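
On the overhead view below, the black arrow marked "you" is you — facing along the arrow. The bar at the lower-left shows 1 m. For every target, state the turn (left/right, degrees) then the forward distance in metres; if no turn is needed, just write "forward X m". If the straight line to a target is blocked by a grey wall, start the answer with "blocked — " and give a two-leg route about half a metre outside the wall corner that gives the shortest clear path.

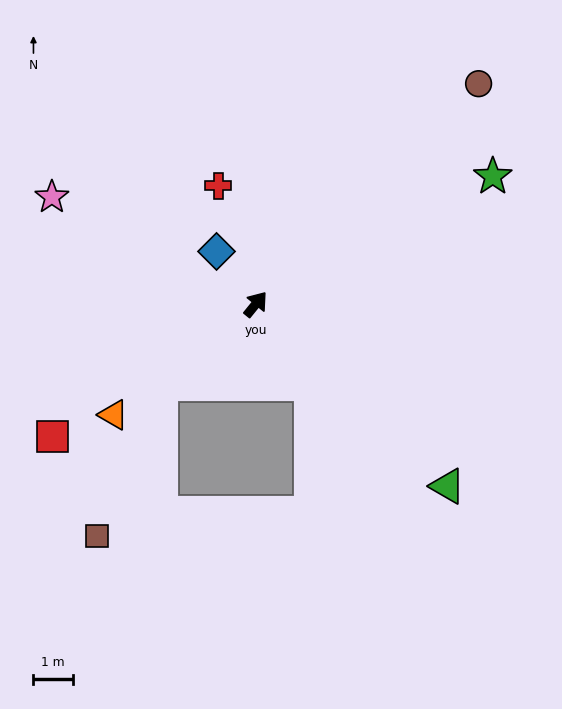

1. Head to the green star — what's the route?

turn right 23°, forward 6.8 m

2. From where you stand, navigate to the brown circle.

turn right 6°, forward 8.0 m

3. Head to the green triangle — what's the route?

turn right 94°, forward 6.7 m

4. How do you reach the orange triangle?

turn left 167°, forward 4.6 m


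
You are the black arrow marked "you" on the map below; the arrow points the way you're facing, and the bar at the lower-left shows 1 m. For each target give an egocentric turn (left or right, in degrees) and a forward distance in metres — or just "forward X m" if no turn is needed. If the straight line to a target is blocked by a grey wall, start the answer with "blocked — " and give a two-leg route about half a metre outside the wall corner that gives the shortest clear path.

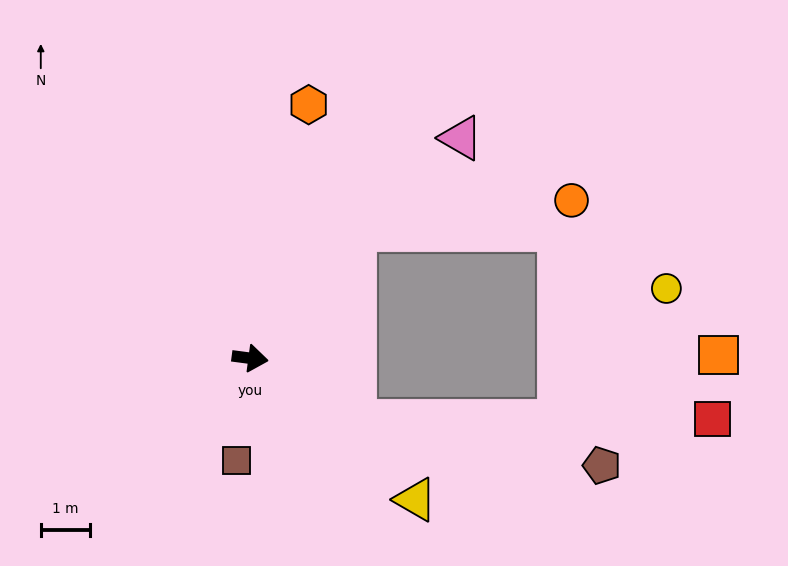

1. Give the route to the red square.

blocked — turn right 23°, forward 2.5 m, then turn left 31°, forward 7.2 m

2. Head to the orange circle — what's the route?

blocked — turn left 58°, forward 3.3 m, then turn right 43°, forward 4.4 m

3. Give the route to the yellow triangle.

turn right 33°, forward 4.4 m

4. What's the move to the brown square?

turn right 90°, forward 2.1 m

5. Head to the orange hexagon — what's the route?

turn left 85°, forward 5.2 m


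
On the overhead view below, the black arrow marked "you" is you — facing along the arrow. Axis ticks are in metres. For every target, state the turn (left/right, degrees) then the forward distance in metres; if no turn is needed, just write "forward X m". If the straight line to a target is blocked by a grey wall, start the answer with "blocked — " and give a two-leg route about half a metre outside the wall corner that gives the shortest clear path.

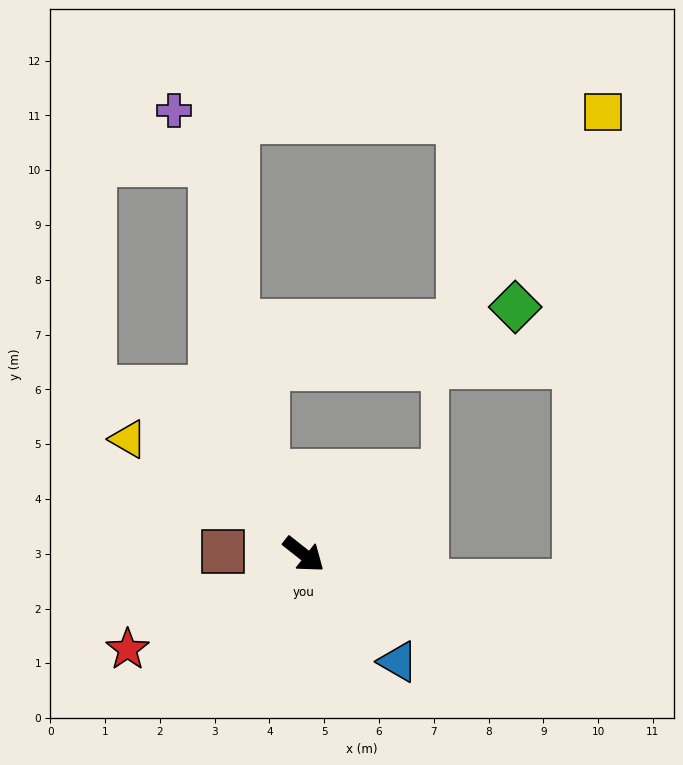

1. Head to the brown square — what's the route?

turn right 144°, forward 1.5 m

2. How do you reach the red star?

turn right 113°, forward 3.7 m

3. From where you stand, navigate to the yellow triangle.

turn right 175°, forward 3.8 m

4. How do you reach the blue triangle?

turn right 10°, forward 2.6 m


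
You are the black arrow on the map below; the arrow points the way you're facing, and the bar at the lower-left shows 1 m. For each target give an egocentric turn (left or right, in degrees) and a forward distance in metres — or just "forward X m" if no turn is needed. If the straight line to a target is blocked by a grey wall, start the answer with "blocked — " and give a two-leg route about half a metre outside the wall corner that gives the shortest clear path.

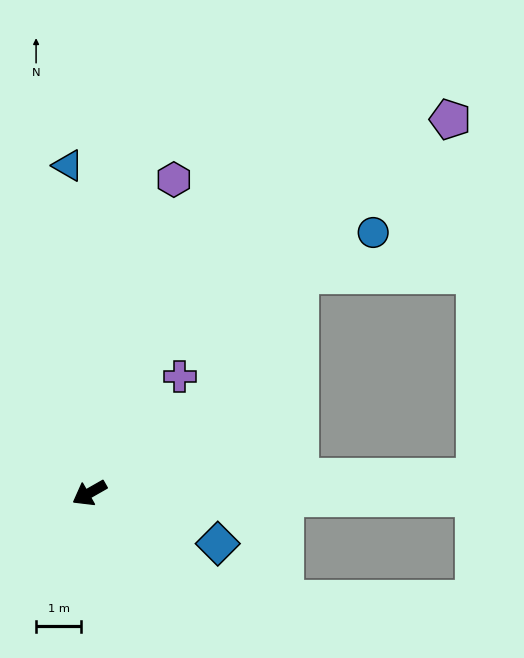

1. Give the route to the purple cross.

turn right 157°, forward 3.3 m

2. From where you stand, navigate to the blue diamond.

turn left 129°, forward 3.1 m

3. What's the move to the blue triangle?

turn right 116°, forward 7.3 m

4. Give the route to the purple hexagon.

turn right 135°, forward 7.2 m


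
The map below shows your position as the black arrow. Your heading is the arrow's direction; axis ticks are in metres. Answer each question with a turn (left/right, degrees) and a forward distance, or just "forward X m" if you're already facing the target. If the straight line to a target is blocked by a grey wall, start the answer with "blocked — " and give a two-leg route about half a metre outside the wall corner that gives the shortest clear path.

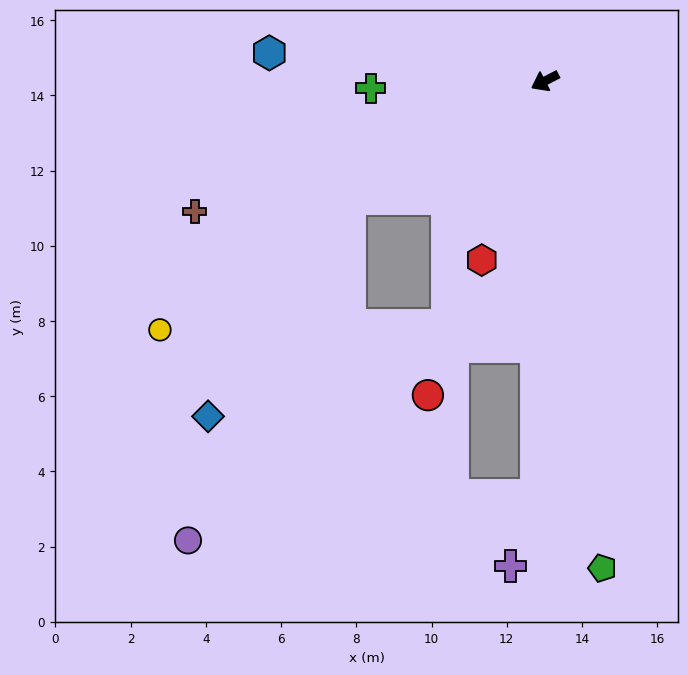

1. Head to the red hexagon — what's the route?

turn left 43°, forward 5.1 m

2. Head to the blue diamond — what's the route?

blocked — turn left 4°, forward 6.1 m, then turn left 26°, forward 6.9 m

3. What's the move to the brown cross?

turn right 7°, forward 9.9 m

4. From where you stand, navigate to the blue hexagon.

turn right 33°, forward 7.4 m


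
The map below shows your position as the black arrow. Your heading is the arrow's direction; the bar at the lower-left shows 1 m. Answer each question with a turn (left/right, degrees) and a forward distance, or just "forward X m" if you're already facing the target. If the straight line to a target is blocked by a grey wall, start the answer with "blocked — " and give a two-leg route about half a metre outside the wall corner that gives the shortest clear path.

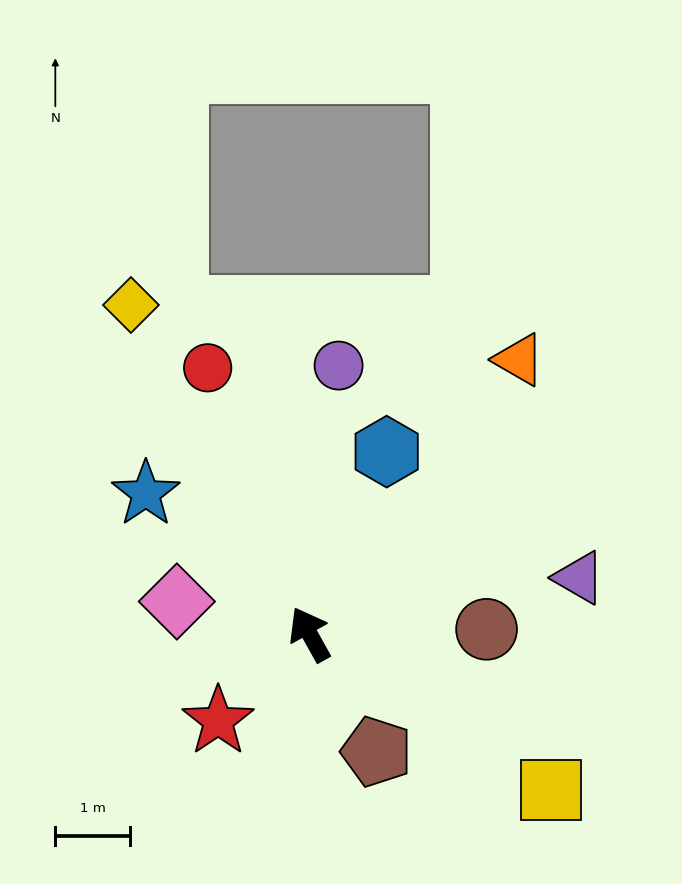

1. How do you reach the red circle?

turn right 8°, forward 3.8 m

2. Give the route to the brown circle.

turn right 118°, forward 2.4 m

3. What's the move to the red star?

turn left 104°, forward 1.7 m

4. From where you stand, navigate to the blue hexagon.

turn right 52°, forward 2.7 m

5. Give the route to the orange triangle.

turn right 66°, forward 4.6 m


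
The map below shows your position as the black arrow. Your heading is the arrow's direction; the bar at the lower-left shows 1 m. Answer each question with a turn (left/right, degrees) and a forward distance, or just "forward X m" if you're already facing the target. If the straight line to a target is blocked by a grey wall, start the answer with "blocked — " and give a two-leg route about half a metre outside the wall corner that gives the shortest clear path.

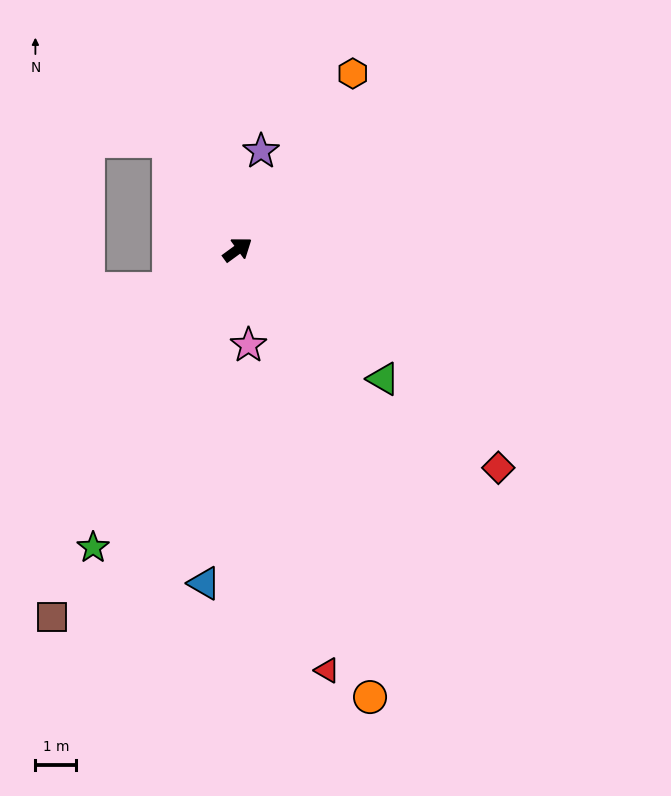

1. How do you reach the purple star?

turn left 40°, forward 2.5 m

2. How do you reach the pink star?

turn right 120°, forward 2.4 m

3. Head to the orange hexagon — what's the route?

turn left 21°, forward 5.2 m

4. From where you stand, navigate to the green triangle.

turn right 78°, forward 4.8 m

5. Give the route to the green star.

turn right 152°, forward 8.1 m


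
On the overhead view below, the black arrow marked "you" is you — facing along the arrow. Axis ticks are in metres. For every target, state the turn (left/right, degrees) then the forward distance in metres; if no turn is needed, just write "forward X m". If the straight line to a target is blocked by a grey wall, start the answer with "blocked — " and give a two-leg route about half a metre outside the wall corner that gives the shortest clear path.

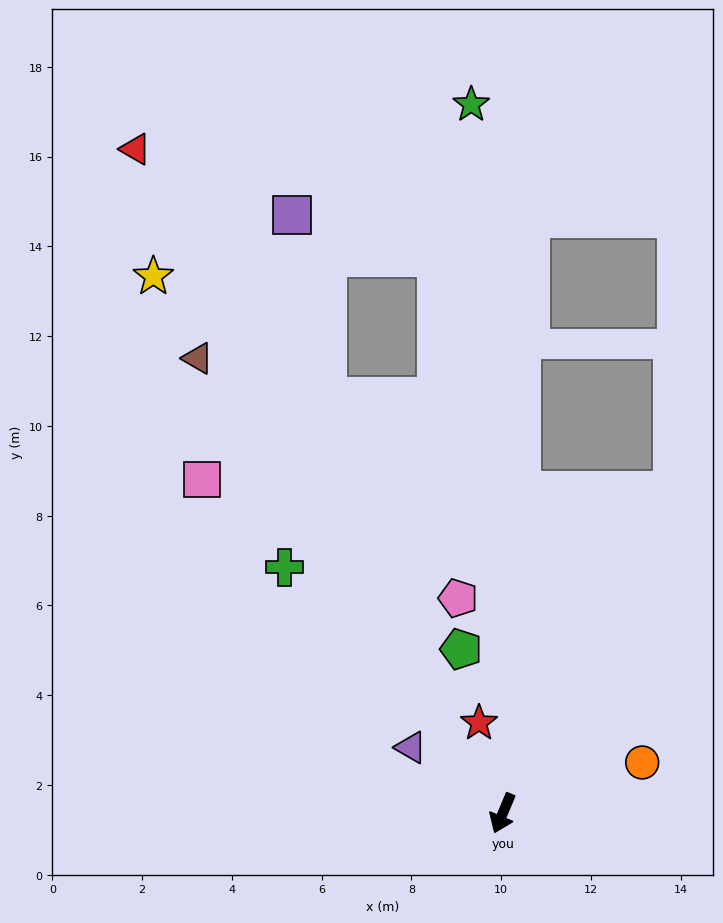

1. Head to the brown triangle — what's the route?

turn right 123°, forward 12.2 m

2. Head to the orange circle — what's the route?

turn left 133°, forward 3.3 m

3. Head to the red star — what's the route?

turn right 143°, forward 2.1 m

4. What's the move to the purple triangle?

turn right 103°, forward 2.5 m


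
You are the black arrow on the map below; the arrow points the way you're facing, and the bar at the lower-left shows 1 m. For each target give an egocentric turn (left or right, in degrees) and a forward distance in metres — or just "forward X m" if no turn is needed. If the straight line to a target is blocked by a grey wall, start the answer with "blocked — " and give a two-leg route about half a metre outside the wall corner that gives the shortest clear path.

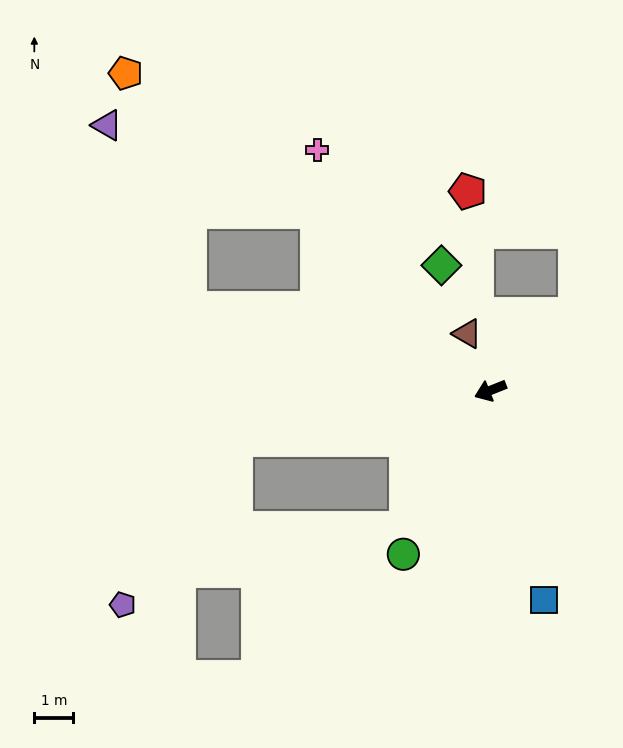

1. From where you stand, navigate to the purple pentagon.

blocked — turn right 11°, forward 6.6 m, then turn left 44°, forward 5.1 m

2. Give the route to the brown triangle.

turn right 90°, forward 1.6 m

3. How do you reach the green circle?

turn left 40°, forward 4.8 m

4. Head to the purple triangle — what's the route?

blocked — turn right 37°, forward 8.0 m, then turn right 50°, forward 5.1 m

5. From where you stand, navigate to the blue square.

turn left 83°, forward 5.5 m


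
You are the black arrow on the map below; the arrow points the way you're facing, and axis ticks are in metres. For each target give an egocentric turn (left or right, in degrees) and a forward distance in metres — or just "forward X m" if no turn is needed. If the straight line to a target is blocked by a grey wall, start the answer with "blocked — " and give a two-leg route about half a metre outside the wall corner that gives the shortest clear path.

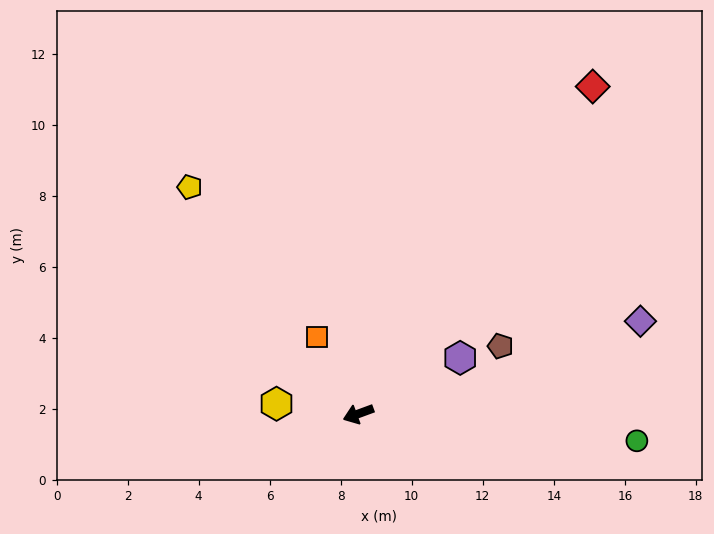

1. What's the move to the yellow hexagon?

turn right 27°, forward 2.3 m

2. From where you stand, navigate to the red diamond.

turn right 146°, forward 11.3 m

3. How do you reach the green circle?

turn left 154°, forward 7.9 m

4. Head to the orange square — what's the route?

turn right 82°, forward 2.5 m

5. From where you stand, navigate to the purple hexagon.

turn right 171°, forward 3.3 m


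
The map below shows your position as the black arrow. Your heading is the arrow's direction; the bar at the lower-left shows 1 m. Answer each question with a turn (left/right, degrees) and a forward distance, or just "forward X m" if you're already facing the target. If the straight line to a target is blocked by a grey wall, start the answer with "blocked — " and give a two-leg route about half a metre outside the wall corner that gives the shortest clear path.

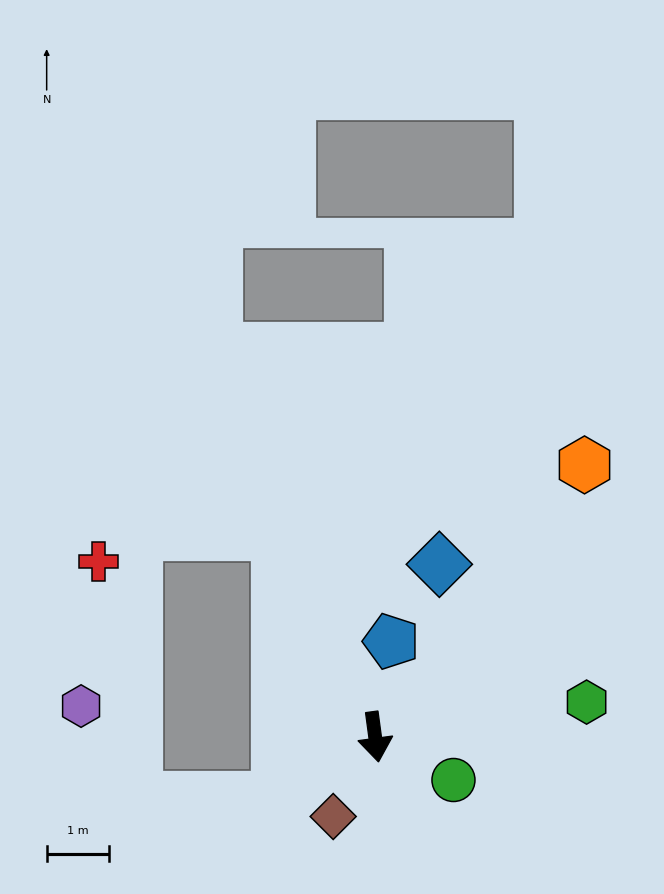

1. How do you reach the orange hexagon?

turn left 135°, forward 5.5 m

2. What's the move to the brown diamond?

turn right 35°, forward 1.4 m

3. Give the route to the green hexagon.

turn left 92°, forward 3.4 m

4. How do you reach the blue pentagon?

turn left 163°, forward 1.5 m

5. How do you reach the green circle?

turn left 54°, forward 1.4 m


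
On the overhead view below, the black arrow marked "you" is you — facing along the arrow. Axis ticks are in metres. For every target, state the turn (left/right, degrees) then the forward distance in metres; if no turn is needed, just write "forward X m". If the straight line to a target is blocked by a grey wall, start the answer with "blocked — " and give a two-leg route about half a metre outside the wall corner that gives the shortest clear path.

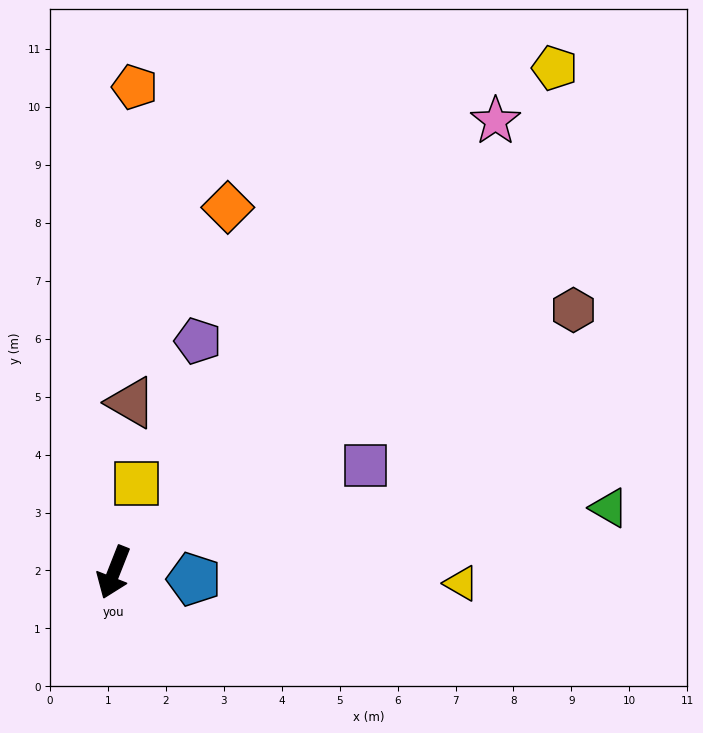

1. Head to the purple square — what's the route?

turn left 135°, forward 4.7 m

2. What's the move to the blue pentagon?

turn left 107°, forward 1.4 m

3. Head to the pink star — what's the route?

turn left 161°, forward 10.2 m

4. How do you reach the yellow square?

turn right 173°, forward 1.6 m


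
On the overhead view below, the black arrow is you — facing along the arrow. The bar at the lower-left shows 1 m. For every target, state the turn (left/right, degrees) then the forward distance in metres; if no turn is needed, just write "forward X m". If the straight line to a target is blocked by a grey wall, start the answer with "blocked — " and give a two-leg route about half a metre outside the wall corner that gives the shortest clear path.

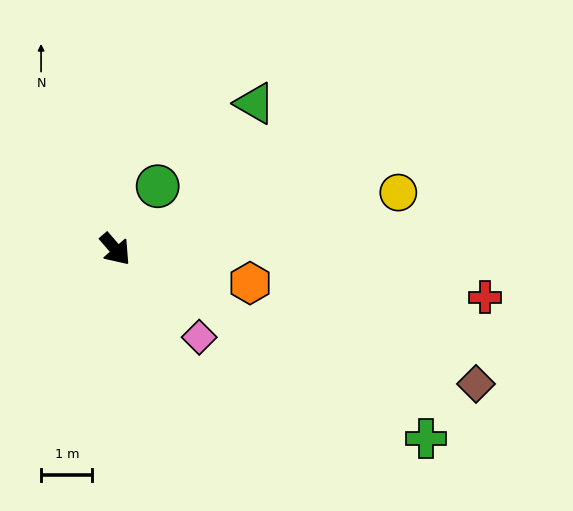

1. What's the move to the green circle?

turn left 105°, forward 1.5 m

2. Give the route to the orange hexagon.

turn left 35°, forward 2.7 m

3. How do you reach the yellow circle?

turn left 60°, forward 5.6 m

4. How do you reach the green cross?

turn left 18°, forward 7.1 m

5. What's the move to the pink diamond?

turn left 3°, forward 2.4 m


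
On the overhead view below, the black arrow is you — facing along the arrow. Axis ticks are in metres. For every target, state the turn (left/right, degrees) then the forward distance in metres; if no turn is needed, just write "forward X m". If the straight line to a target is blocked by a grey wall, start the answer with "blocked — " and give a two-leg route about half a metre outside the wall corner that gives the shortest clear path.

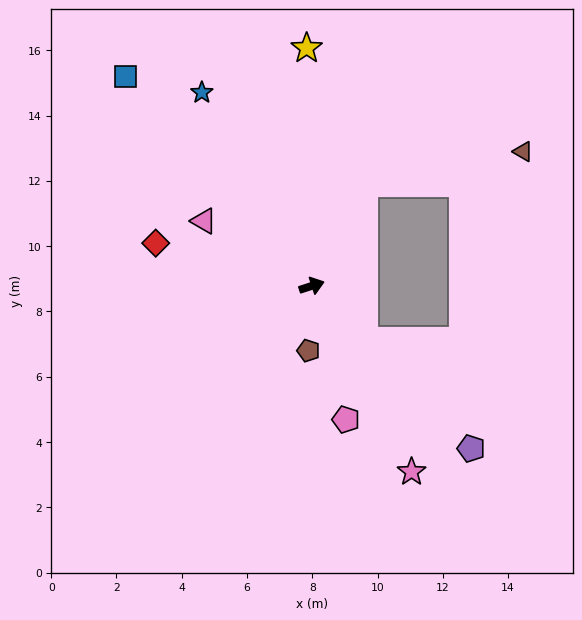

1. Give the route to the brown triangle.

blocked — turn left 45°, forward 3.5 m, then turn right 52°, forward 5.0 m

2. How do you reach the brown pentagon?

turn right 111°, forward 2.0 m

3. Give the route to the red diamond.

turn left 147°, forward 5.0 m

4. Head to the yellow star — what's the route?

turn left 73°, forward 7.3 m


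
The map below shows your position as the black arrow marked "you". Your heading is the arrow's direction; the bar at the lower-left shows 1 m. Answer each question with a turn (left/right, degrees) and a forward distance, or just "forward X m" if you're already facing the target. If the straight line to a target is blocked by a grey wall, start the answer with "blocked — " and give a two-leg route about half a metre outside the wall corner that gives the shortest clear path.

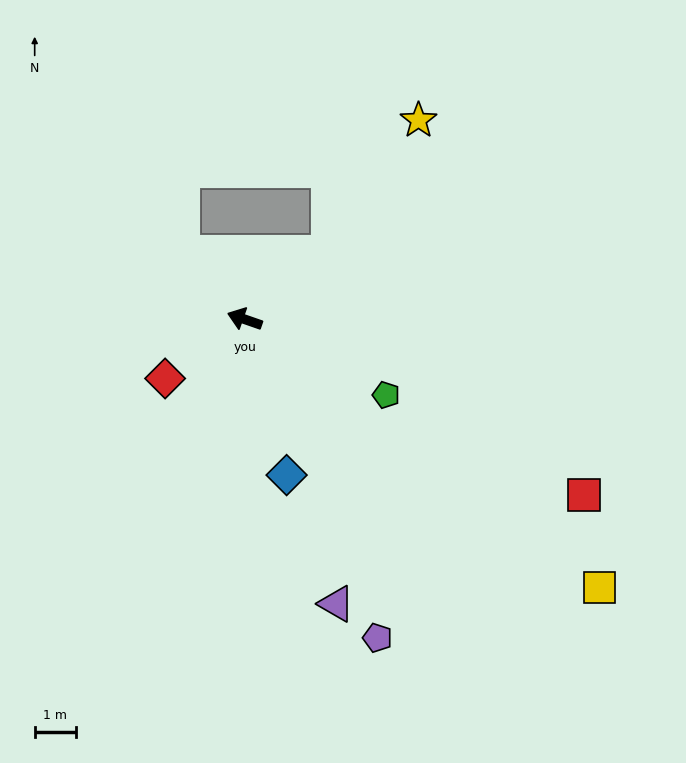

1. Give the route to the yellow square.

turn left 162°, forward 10.8 m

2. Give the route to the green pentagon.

turn left 171°, forward 3.9 m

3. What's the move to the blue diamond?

turn left 124°, forward 3.9 m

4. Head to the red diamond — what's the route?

turn left 56°, forward 2.4 m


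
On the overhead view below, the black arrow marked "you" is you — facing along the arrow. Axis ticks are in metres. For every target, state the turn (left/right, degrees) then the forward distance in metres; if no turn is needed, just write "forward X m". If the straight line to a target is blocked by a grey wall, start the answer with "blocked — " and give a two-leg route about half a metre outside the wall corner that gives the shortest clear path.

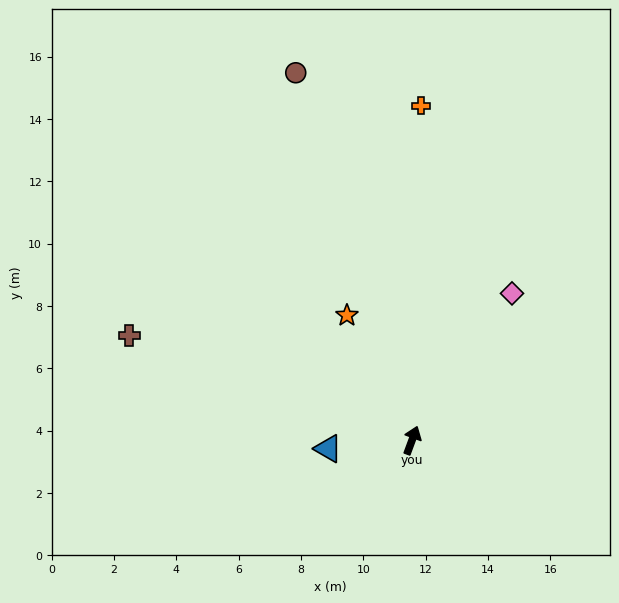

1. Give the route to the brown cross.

turn left 90°, forward 9.7 m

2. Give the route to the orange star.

turn left 48°, forward 4.5 m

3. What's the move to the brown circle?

turn left 38°, forward 12.4 m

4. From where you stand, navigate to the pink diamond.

turn right 14°, forward 5.7 m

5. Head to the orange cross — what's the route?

turn left 19°, forward 10.7 m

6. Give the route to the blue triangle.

turn left 116°, forward 2.7 m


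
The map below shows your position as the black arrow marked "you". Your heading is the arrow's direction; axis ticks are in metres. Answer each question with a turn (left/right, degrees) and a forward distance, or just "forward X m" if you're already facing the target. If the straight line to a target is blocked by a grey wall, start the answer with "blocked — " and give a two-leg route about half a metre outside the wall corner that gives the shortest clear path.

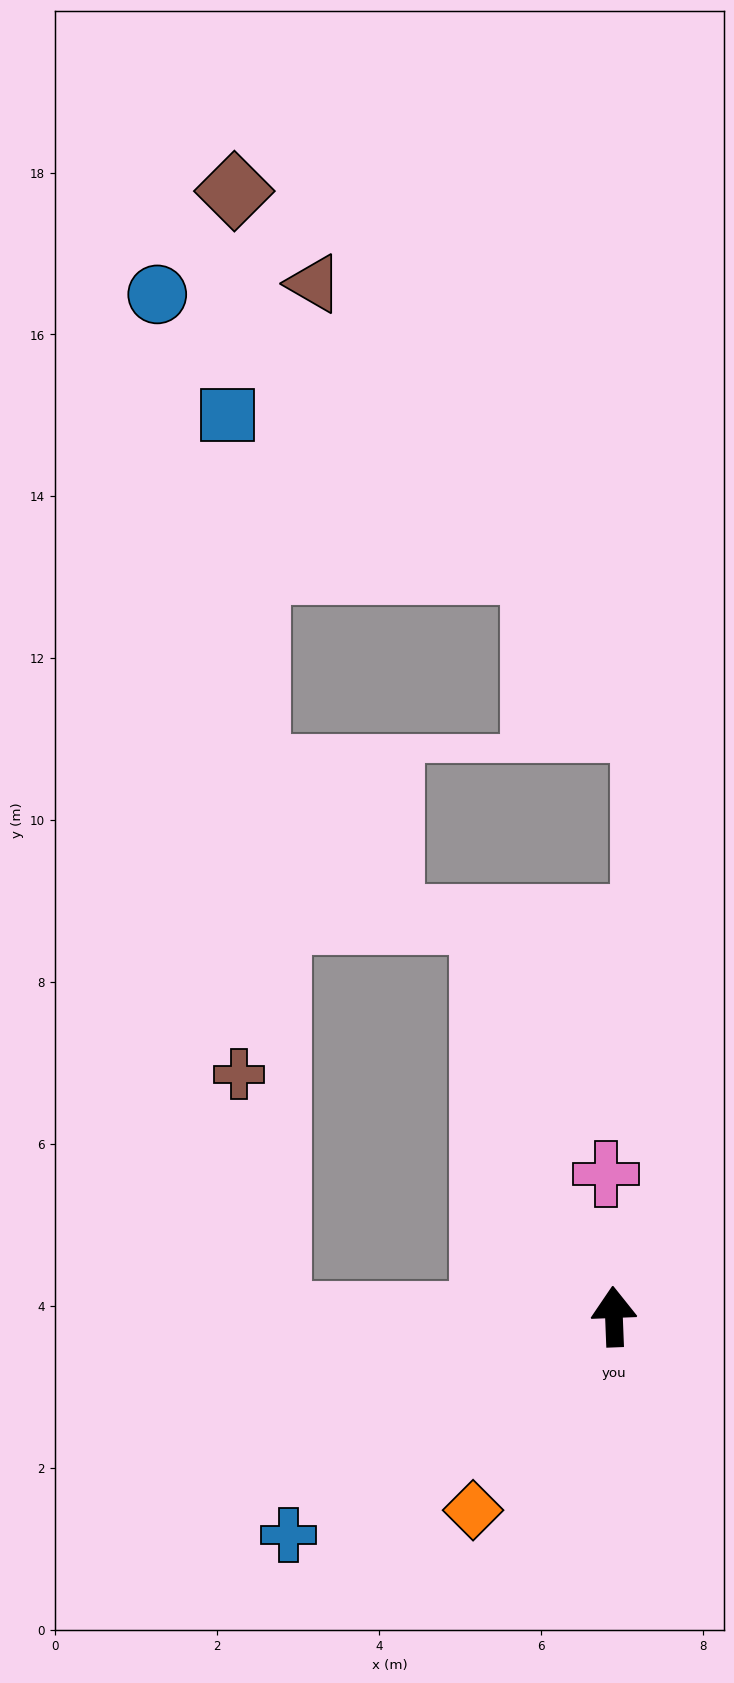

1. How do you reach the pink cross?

forward 1.8 m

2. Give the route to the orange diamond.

turn left 142°, forward 3.0 m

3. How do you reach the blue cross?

turn left 122°, forward 4.8 m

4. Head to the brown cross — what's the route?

blocked — turn left 88°, forward 4.2 m, then turn right 81°, forward 3.0 m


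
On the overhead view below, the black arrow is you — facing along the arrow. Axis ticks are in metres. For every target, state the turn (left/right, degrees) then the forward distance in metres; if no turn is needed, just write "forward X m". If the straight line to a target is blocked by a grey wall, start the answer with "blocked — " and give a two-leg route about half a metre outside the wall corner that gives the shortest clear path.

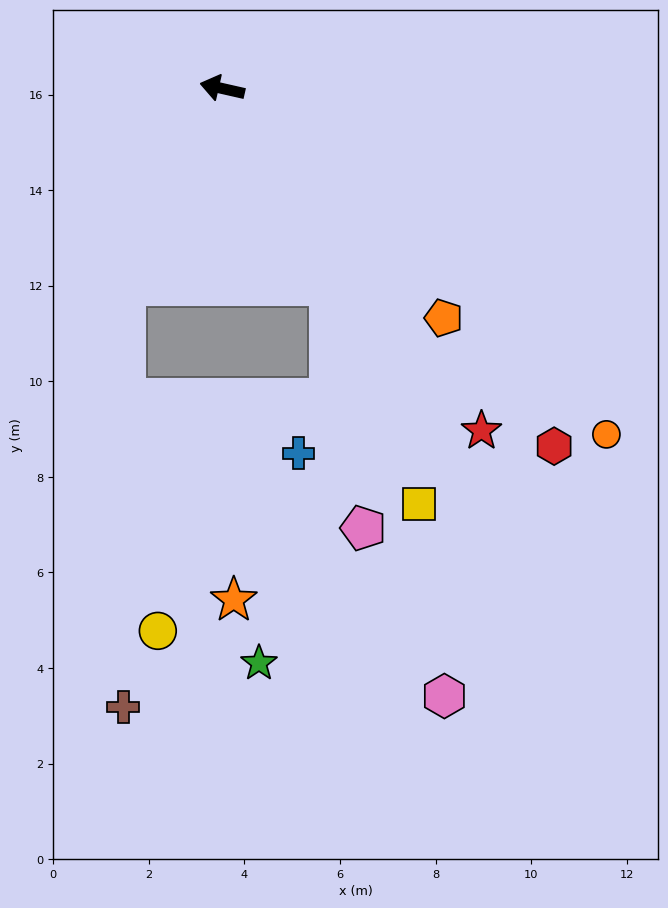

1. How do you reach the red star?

turn left 140°, forward 9.0 m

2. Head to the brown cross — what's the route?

blocked — turn left 76°, forward 4.6 m, then turn left 27°, forward 8.8 m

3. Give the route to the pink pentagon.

blocked — turn left 131°, forward 4.7 m, then turn right 20°, forward 5.1 m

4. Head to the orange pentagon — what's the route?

turn left 147°, forward 6.7 m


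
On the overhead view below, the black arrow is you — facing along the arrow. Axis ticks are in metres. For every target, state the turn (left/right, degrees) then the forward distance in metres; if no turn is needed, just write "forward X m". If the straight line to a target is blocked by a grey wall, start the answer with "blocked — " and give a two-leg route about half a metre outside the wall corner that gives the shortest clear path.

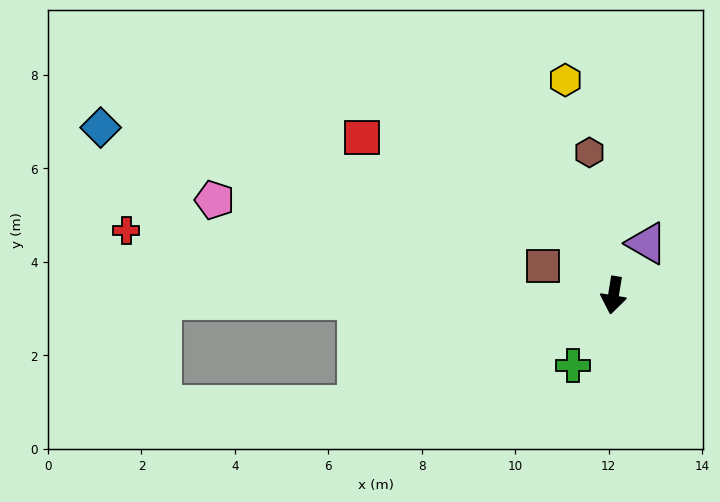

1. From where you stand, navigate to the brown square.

turn right 104°, forward 1.6 m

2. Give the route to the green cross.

turn right 21°, forward 1.7 m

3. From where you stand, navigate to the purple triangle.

turn left 157°, forward 1.3 m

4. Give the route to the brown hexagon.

turn right 161°, forward 3.1 m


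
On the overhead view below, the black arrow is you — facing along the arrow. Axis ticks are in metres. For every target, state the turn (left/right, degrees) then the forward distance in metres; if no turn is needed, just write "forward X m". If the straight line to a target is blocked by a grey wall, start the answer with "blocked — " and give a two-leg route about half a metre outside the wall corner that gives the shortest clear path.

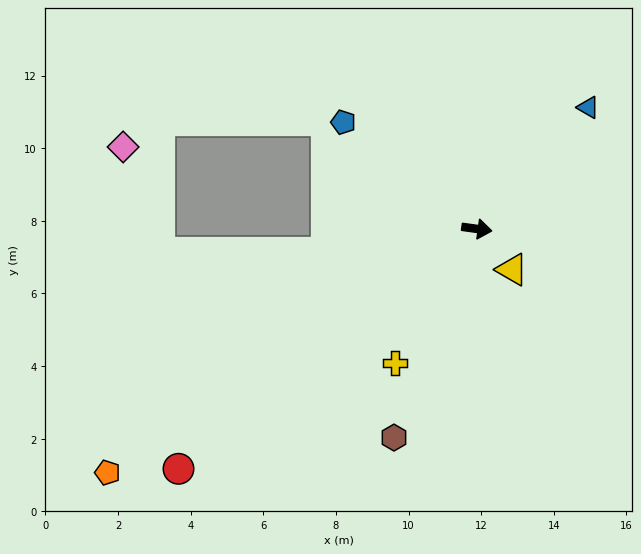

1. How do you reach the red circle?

turn right 133°, forward 10.5 m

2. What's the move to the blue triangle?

turn left 55°, forward 4.5 m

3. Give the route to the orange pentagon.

turn right 139°, forward 12.2 m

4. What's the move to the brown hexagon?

turn right 104°, forward 6.2 m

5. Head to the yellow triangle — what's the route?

turn right 41°, forward 1.5 m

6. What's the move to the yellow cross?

turn right 114°, forward 4.3 m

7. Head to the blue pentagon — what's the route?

turn left 149°, forward 4.7 m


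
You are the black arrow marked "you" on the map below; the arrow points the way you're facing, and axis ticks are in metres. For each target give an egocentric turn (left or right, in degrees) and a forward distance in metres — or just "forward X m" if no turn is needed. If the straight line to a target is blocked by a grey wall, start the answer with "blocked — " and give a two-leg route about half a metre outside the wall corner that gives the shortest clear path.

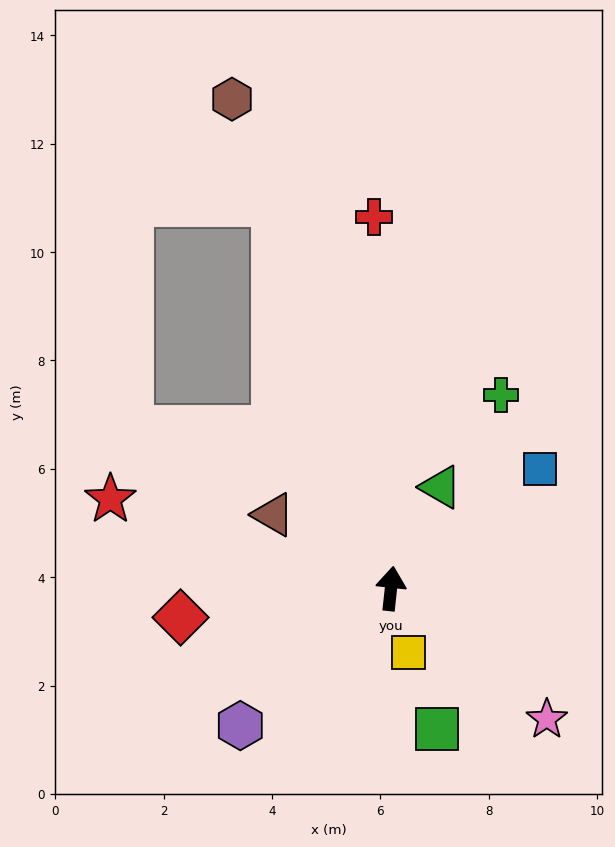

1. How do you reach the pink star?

turn right 124°, forward 3.8 m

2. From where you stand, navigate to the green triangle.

turn right 20°, forward 2.1 m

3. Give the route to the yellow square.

turn right 158°, forward 1.2 m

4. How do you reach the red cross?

turn left 9°, forward 6.9 m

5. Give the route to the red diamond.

turn left 104°, forward 3.9 m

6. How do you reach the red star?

turn left 78°, forward 5.4 m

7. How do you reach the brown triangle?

turn left 64°, forward 2.6 m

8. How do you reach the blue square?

turn right 45°, forward 3.5 m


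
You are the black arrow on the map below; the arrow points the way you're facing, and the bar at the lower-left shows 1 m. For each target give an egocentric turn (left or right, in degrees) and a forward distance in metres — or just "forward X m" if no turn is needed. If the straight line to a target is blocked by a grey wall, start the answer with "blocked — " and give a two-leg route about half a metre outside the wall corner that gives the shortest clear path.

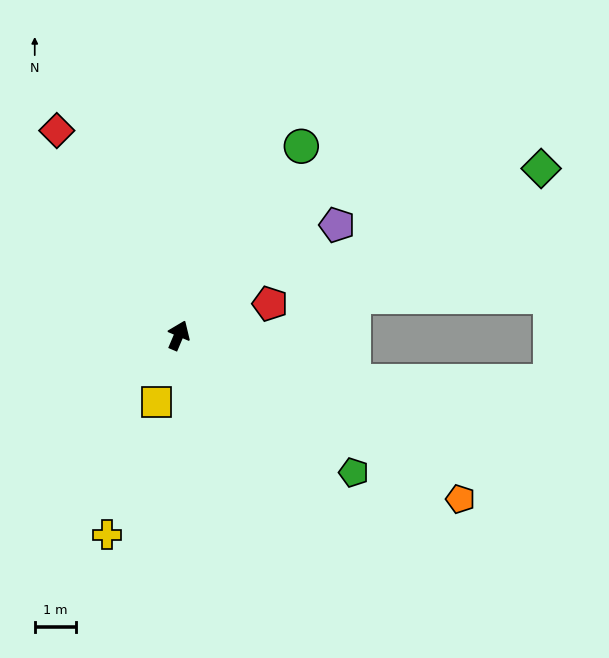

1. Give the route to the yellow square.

turn right 176°, forward 1.7 m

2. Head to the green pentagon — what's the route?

turn right 105°, forward 5.4 m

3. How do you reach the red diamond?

turn left 54°, forward 5.8 m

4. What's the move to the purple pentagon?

turn right 32°, forward 4.7 m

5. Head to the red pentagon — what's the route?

turn right 48°, forward 2.4 m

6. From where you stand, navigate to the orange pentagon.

turn right 97°, forward 8.0 m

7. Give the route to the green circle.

turn right 10°, forward 5.5 m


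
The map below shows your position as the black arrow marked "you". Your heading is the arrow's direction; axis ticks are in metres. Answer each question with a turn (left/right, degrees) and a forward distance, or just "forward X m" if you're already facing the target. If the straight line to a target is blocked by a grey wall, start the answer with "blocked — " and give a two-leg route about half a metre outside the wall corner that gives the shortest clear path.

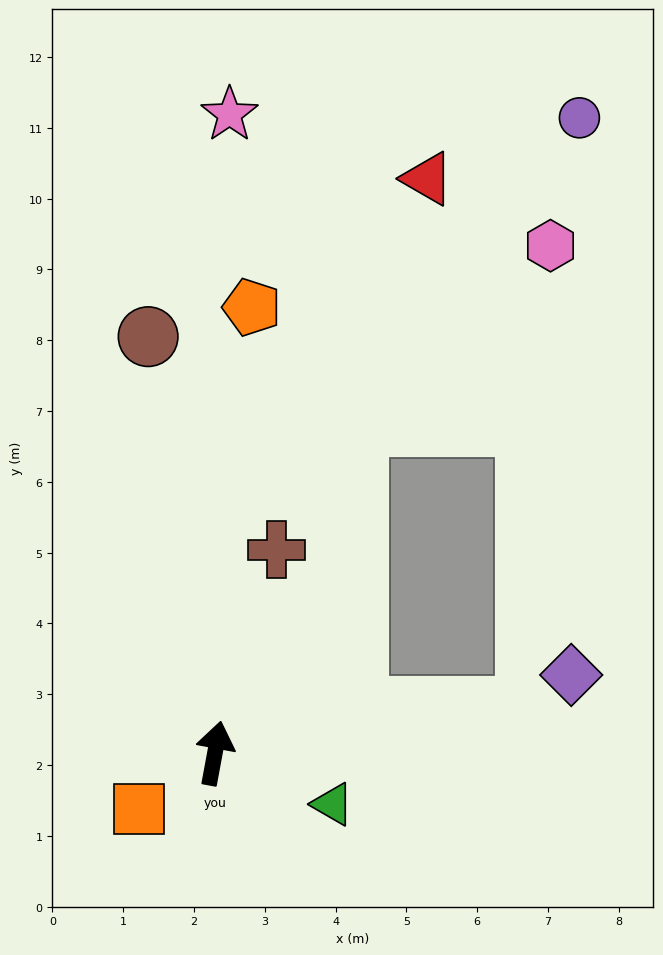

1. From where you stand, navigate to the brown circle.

turn left 20°, forward 6.0 m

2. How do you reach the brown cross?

turn right 6°, forward 3.0 m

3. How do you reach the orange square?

turn left 137°, forward 1.3 m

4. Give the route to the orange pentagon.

turn left 6°, forward 6.3 m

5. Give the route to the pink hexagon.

blocked — turn right 71°, forward 4.4 m, then turn left 78°, forward 6.5 m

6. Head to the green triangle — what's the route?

turn right 103°, forward 1.8 m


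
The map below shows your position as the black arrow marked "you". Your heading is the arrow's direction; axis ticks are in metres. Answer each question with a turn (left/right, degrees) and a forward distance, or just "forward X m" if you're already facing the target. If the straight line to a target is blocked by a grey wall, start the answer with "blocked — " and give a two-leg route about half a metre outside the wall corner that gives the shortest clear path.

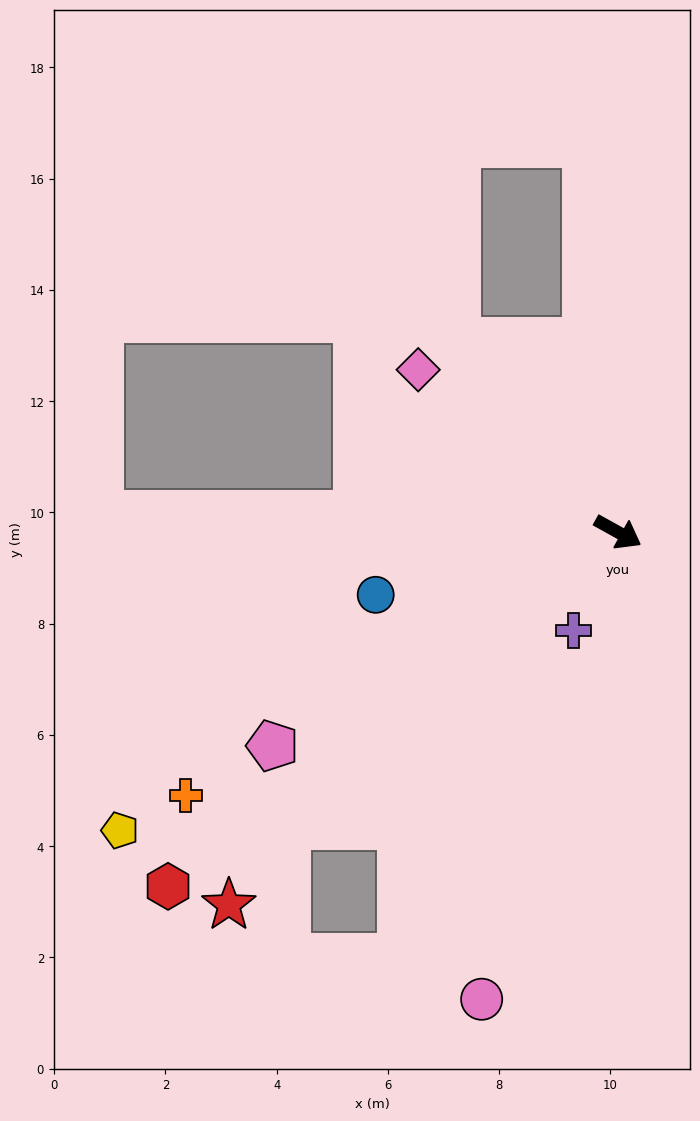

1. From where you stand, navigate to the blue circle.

turn right 136°, forward 4.5 m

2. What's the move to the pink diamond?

turn left 170°, forward 4.6 m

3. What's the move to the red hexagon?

turn right 113°, forward 10.3 m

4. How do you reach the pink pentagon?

turn right 119°, forward 7.3 m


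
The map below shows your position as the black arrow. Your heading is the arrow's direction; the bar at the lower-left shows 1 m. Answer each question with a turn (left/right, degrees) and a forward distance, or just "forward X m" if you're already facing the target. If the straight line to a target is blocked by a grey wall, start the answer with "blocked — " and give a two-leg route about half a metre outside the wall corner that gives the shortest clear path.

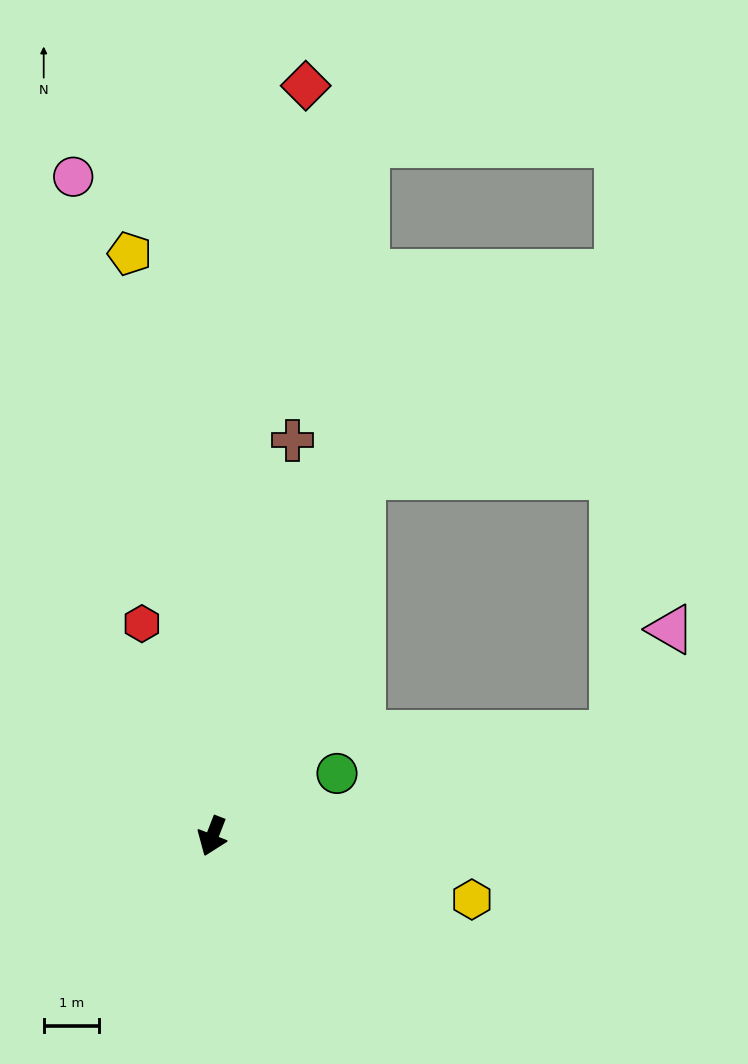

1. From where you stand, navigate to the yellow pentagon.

turn right 151°, forward 10.6 m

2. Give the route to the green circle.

turn left 138°, forward 2.5 m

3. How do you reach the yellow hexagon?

turn left 98°, forward 4.8 m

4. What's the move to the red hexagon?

turn right 140°, forward 4.0 m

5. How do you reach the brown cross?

turn right 170°, forward 7.3 m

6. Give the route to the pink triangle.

blocked — turn left 125°, forward 7.5 m, then turn left 48°, forward 2.2 m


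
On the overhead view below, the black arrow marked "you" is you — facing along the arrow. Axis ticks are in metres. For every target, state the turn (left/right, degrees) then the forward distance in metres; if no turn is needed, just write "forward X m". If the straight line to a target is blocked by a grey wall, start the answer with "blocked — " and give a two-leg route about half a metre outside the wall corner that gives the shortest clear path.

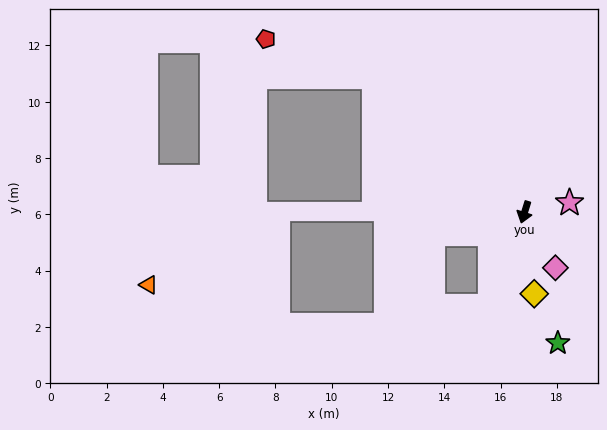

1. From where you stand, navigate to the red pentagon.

blocked — turn right 114°, forward 7.2 m, then turn left 22°, forward 4.1 m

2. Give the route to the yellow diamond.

turn left 24°, forward 2.9 m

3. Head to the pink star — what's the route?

turn left 119°, forward 1.6 m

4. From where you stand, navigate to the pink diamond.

turn left 46°, forward 2.3 m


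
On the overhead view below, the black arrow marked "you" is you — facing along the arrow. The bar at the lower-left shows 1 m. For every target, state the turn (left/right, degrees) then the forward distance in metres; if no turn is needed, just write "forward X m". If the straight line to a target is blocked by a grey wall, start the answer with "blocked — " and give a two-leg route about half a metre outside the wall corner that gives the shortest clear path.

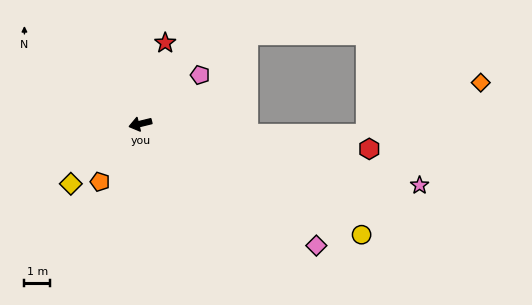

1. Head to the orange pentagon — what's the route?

turn left 41°, forward 2.7 m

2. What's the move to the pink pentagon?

turn right 155°, forward 3.0 m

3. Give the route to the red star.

turn right 121°, forward 3.3 m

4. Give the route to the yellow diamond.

turn left 27°, forward 3.5 m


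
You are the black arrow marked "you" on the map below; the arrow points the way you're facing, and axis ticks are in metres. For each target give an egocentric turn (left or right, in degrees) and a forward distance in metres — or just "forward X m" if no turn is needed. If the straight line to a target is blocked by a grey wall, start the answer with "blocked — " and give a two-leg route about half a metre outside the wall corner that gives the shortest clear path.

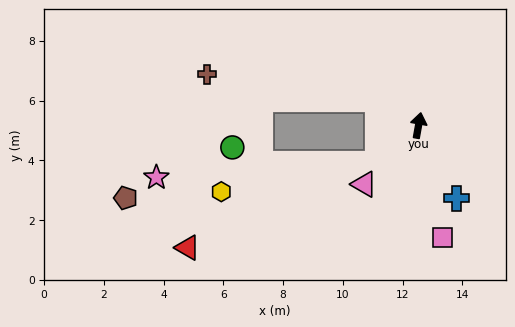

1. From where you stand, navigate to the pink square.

turn right 158°, forward 3.8 m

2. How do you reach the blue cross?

turn right 142°, forward 2.7 m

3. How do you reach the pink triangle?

turn left 147°, forward 2.7 m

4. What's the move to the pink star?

blocked — turn left 143°, forward 1.9 m, then turn right 39°, forward 7.4 m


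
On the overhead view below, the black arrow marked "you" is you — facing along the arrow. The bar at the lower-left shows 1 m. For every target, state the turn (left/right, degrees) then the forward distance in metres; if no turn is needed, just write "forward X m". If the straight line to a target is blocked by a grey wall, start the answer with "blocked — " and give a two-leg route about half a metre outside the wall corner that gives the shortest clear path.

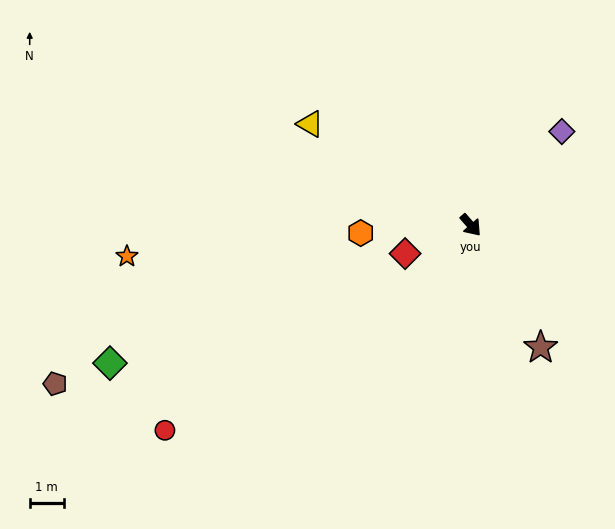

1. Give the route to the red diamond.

turn right 108°, forward 2.1 m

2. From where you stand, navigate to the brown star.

turn right 11°, forward 4.2 m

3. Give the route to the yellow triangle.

turn right 163°, forward 5.6 m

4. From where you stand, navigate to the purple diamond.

turn left 95°, forward 3.9 m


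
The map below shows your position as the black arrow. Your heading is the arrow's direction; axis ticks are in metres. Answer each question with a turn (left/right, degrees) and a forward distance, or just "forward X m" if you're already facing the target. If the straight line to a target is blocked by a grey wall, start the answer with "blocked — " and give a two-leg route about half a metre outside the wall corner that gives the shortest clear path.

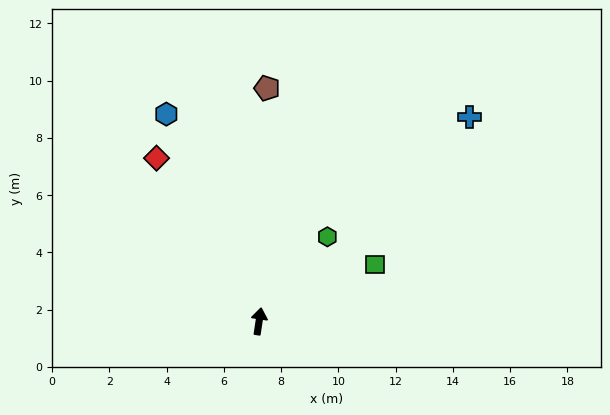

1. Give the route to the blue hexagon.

turn left 33°, forward 7.9 m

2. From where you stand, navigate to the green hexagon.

turn right 30°, forward 3.8 m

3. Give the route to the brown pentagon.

turn left 7°, forward 8.1 m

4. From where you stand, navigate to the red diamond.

turn left 41°, forward 6.7 m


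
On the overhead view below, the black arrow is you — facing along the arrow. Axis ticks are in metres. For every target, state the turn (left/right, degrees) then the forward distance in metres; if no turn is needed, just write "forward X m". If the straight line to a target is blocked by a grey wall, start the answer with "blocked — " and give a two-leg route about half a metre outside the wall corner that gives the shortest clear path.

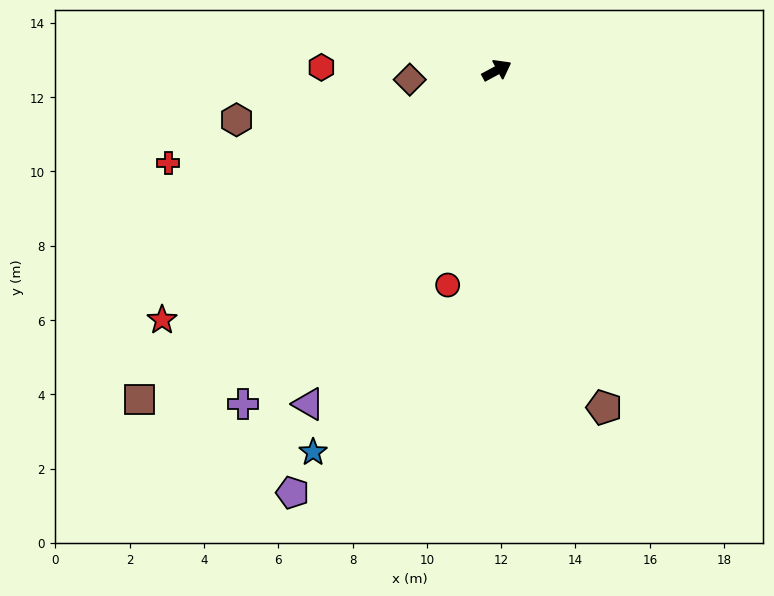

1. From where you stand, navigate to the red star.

turn right 172°, forward 11.2 m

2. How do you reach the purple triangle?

turn right 148°, forward 10.3 m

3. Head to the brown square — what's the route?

turn right 166°, forward 13.1 m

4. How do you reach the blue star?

turn right 144°, forward 11.4 m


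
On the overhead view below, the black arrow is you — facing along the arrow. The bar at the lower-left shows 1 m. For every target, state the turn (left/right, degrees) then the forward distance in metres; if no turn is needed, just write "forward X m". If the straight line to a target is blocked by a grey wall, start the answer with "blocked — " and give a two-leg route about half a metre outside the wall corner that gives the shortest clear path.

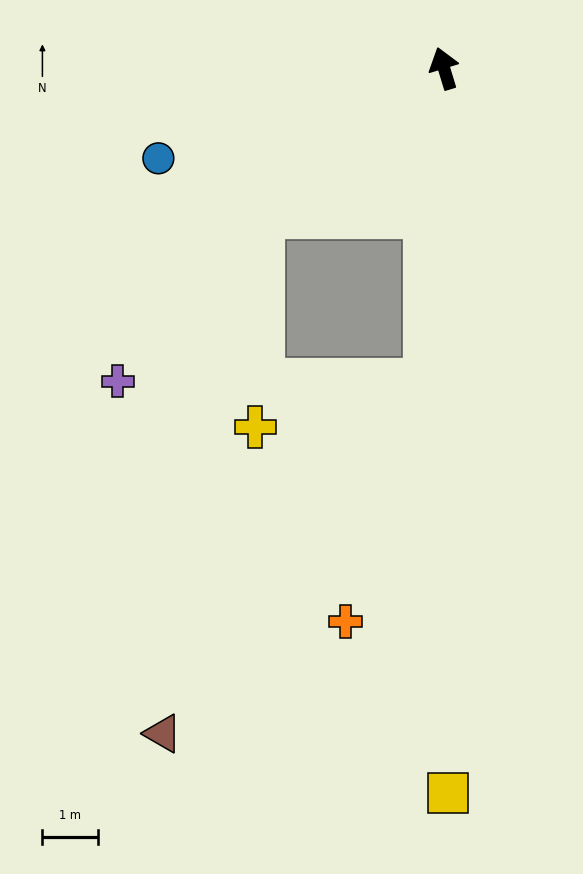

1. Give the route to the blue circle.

turn left 91°, forward 5.4 m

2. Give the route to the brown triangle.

blocked — turn left 160°, forward 5.7 m, then turn right 34°, forward 8.0 m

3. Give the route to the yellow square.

turn left 163°, forward 13.1 m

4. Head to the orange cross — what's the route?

blocked — turn left 160°, forward 5.7 m, then turn right 16°, forward 4.6 m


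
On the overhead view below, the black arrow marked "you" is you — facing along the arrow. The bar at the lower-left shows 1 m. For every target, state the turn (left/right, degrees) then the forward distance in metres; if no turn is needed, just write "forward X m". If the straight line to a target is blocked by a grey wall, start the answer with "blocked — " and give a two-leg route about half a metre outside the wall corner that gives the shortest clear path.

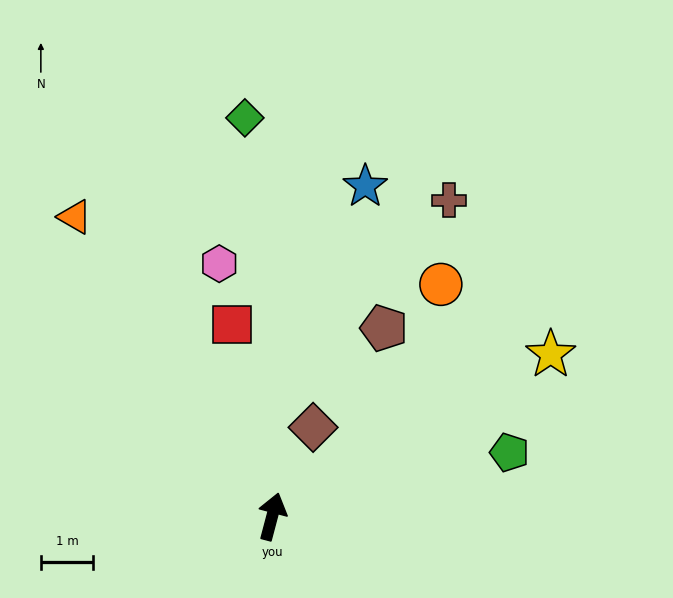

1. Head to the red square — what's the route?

turn left 27°, forward 3.7 m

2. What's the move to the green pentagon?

turn right 60°, forward 4.7 m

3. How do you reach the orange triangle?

turn left 48°, forward 6.8 m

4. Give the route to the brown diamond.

turn right 10°, forward 1.9 m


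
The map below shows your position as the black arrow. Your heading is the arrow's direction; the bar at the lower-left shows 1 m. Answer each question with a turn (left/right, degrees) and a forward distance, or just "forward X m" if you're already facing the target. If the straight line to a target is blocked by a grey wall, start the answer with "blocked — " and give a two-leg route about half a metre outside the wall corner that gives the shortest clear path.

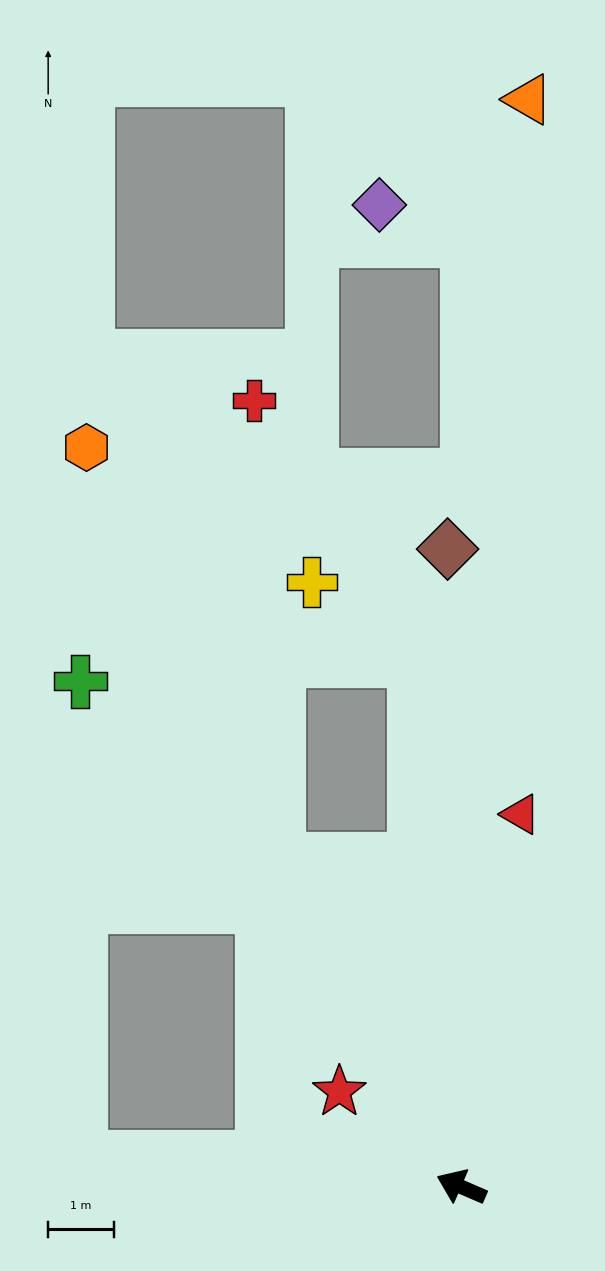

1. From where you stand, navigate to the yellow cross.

blocked — turn right 62°, forward 8.1 m, then turn left 49°, forward 2.0 m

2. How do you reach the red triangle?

turn right 76°, forward 5.8 m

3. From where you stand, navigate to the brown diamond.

turn right 65°, forward 9.7 m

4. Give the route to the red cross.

blocked — turn right 62°, forward 8.1 m, then turn left 27°, forward 4.7 m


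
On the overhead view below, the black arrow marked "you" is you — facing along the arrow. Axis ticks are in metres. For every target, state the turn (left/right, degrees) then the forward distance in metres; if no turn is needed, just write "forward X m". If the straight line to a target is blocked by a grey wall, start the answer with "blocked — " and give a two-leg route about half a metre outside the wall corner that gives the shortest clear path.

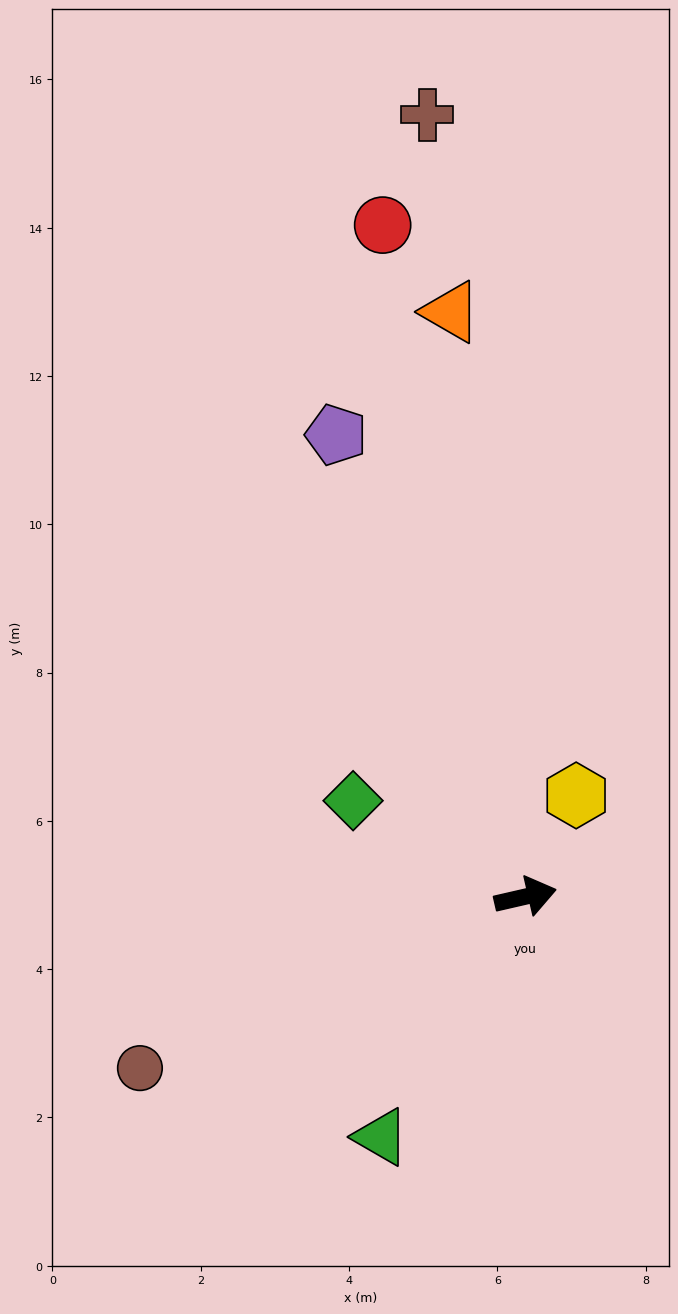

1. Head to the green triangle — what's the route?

turn right 134°, forward 3.8 m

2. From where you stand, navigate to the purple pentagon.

turn left 99°, forward 6.7 m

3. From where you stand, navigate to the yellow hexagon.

turn left 50°, forward 1.5 m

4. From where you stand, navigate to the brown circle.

turn right 169°, forward 5.7 m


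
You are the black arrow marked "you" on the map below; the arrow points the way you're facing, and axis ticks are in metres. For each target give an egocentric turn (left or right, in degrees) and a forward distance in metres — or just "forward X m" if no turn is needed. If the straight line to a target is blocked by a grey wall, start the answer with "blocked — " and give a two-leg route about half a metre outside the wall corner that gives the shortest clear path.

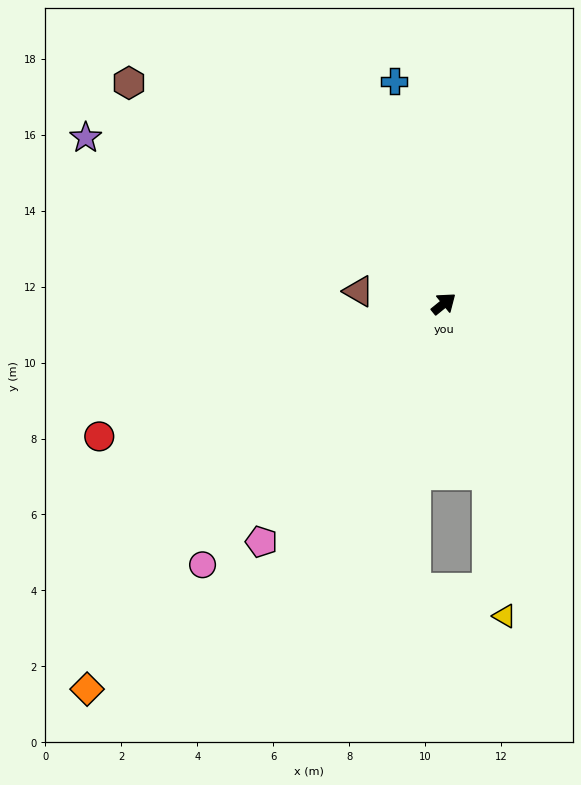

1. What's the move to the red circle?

turn left 162°, forward 9.7 m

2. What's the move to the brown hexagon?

turn left 106°, forward 10.1 m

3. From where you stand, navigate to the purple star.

turn left 116°, forward 10.4 m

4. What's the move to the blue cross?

turn left 63°, forward 6.0 m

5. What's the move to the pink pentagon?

turn right 167°, forward 7.9 m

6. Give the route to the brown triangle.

turn left 133°, forward 2.3 m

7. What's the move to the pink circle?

turn right 172°, forward 9.4 m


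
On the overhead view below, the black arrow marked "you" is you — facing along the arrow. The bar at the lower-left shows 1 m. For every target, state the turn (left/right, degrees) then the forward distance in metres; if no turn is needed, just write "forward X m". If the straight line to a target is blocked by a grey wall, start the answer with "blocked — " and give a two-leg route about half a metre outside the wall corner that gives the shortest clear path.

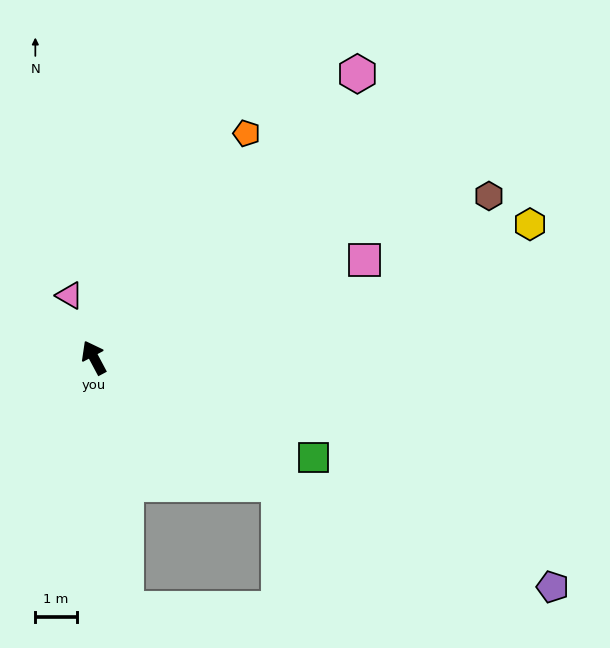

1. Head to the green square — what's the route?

turn right 142°, forward 5.8 m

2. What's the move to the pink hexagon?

turn right 71°, forward 9.4 m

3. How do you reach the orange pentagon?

turn right 62°, forward 6.6 m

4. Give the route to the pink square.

turn right 98°, forward 7.0 m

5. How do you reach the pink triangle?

turn right 7°, forward 1.6 m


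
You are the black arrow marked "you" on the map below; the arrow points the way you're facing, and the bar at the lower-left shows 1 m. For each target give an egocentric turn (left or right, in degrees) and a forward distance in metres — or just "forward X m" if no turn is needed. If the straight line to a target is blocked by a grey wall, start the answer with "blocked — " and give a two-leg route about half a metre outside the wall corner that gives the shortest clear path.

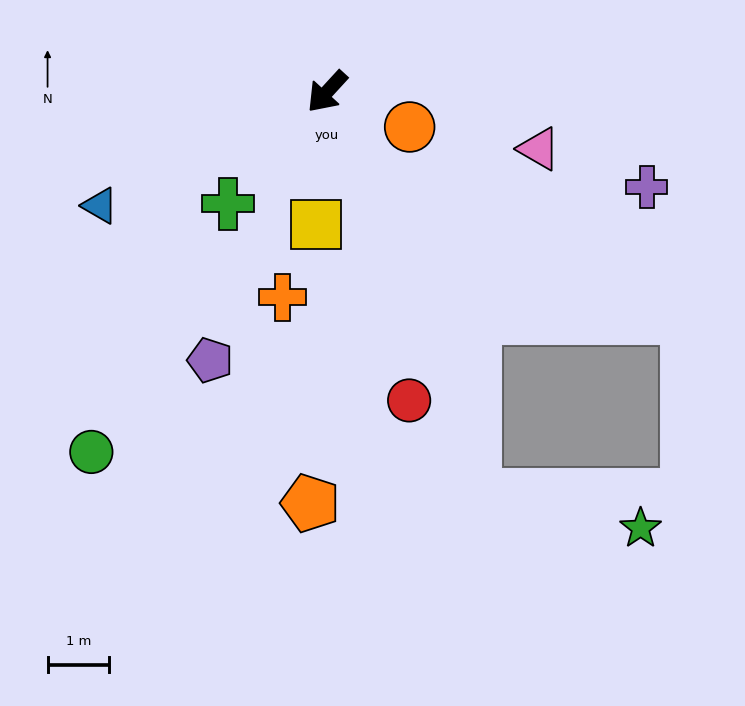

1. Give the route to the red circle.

turn left 57°, forward 5.2 m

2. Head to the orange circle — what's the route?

turn left 109°, forward 1.5 m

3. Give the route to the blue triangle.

turn right 21°, forward 4.1 m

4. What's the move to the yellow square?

turn left 38°, forward 2.2 m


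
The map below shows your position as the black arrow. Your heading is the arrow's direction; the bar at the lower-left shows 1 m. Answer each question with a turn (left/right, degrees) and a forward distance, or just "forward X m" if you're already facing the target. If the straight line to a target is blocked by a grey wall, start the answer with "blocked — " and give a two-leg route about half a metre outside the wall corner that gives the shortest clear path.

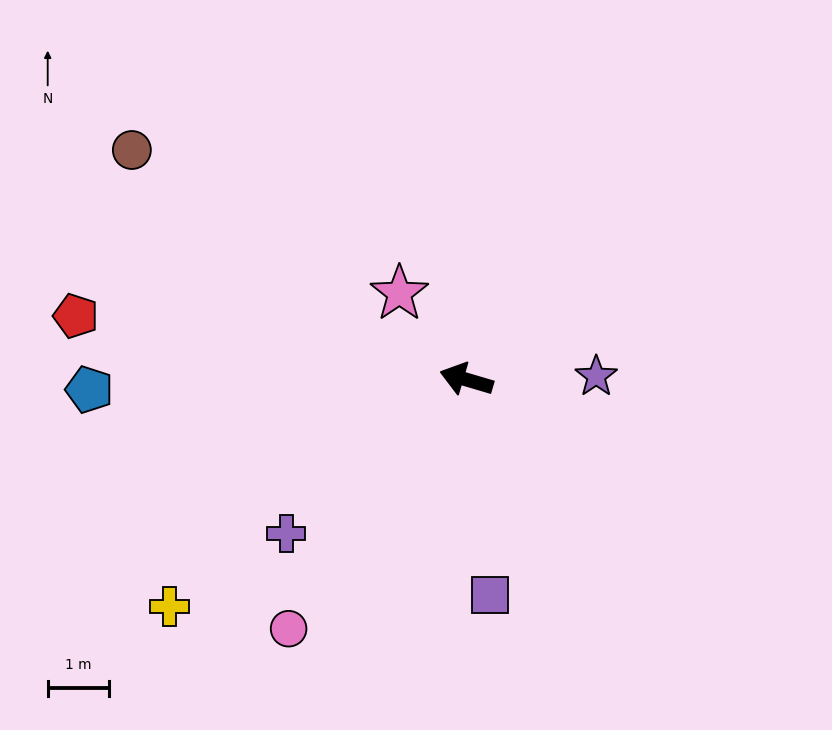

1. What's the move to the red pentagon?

turn left 7°, forward 6.5 m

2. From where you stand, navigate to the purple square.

turn left 113°, forward 3.5 m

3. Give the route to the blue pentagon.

turn left 18°, forward 6.2 m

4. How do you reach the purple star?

turn right 162°, forward 2.1 m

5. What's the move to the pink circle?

turn left 71°, forward 5.0 m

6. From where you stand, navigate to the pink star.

turn right 36°, forward 1.8 m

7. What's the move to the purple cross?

turn left 57°, forward 3.9 m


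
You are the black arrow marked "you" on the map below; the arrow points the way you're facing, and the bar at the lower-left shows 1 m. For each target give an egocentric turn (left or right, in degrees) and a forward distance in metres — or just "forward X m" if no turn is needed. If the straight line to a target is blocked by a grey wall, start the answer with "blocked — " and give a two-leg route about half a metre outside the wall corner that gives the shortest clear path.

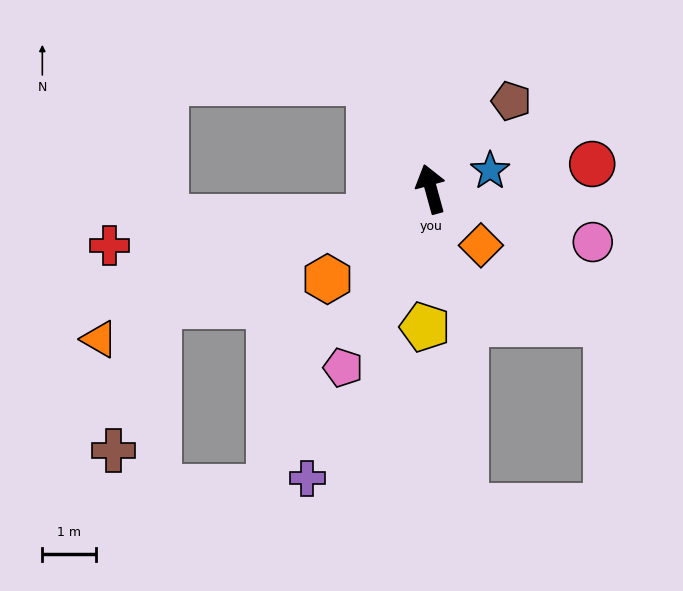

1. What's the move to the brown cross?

blocked — turn left 98°, forward 5.5 m, then turn left 49°, forward 2.8 m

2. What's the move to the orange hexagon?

turn left 116°, forward 2.5 m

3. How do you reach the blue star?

turn right 88°, forward 1.1 m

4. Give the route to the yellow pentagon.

turn left 162°, forward 2.6 m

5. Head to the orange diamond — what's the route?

turn right 154°, forward 1.4 m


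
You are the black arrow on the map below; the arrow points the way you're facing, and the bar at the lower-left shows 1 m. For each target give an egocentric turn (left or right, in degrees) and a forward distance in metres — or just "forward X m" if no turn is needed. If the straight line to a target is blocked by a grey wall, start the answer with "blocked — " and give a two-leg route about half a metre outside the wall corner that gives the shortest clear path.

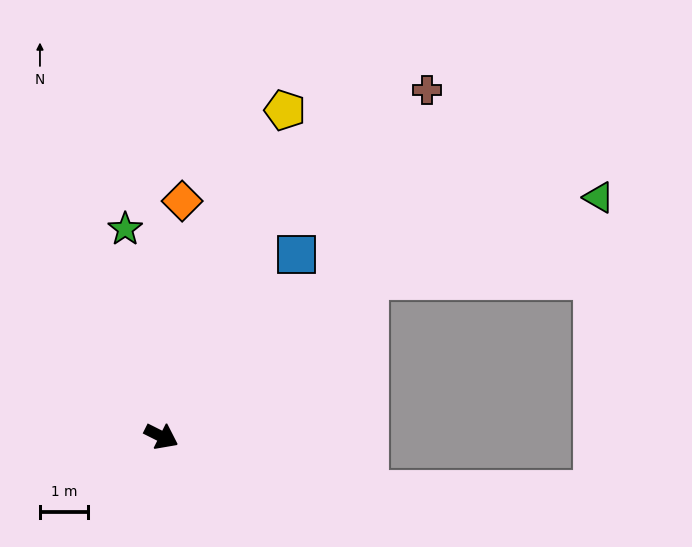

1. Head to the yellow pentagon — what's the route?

turn left 96°, forward 7.2 m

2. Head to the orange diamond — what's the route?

turn left 112°, forward 4.9 m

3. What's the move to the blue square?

turn left 80°, forward 4.7 m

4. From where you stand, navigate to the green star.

turn left 127°, forward 4.3 m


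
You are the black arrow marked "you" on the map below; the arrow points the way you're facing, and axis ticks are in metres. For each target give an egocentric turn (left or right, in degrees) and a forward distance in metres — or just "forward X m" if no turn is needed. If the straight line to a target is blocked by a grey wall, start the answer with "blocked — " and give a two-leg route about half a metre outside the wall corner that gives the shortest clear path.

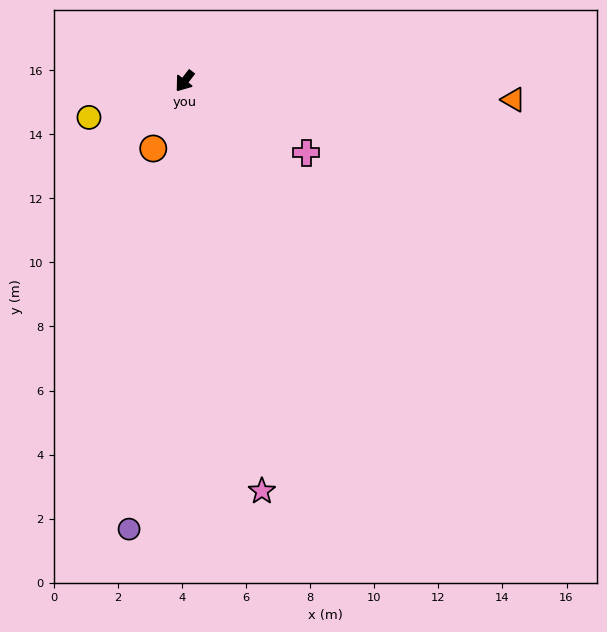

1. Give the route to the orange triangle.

turn left 124°, forward 10.3 m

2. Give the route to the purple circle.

turn left 31°, forward 14.1 m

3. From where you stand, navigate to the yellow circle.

turn right 32°, forward 3.2 m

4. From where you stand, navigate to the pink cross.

turn left 97°, forward 4.4 m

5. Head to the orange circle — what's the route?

turn left 13°, forward 2.3 m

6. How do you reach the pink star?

turn left 48°, forward 13.0 m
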